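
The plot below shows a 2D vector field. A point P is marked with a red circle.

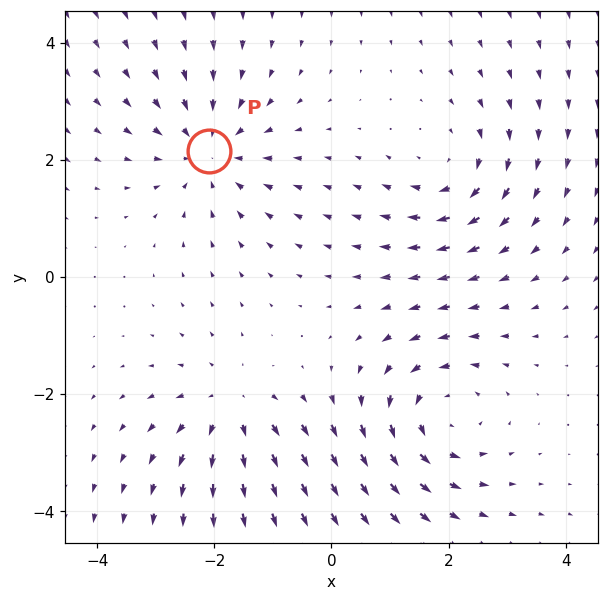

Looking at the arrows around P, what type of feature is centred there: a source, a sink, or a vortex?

At P (-2.1, 2.2) the arrows converge inward. Divergence about -3, curl ≈0 — negative divergence with near-zero curl is a sink.

sink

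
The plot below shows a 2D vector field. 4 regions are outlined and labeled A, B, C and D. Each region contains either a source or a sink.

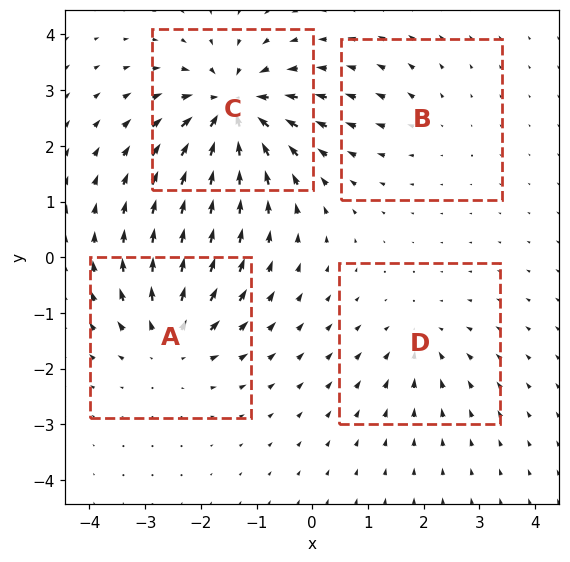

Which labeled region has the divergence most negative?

Divergence at each region's feature centre — A: about +5, B: about +2, C: about -8, D: about -3. Region C is most negative.

C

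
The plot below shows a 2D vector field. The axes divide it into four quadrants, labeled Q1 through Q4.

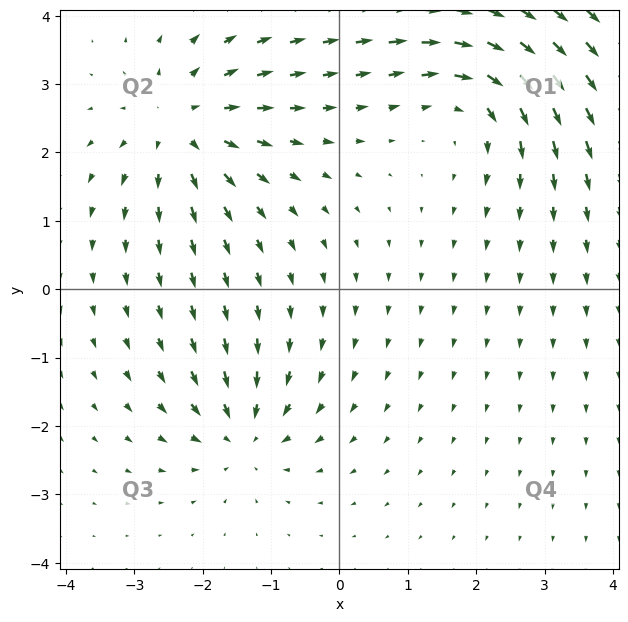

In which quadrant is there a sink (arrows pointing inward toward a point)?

Q3

The sink sits at approximately (-1.4, -2.1), which lies in quadrant Q3. The divergence there is about -4, negative as expected for a sink.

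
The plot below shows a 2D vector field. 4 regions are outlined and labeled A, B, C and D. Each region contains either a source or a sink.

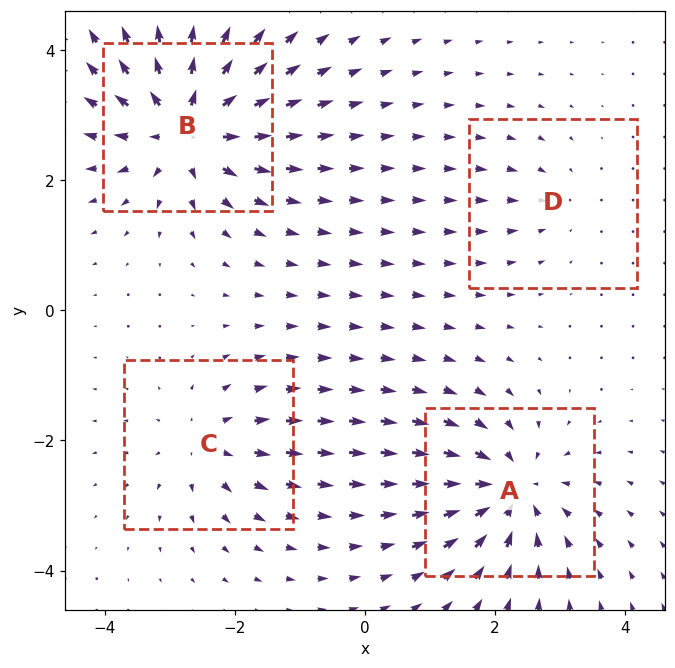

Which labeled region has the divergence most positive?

B

Divergence at each region's feature centre — A: about -7, B: about +8, C: about +4, D: about -3. Region B is most positive.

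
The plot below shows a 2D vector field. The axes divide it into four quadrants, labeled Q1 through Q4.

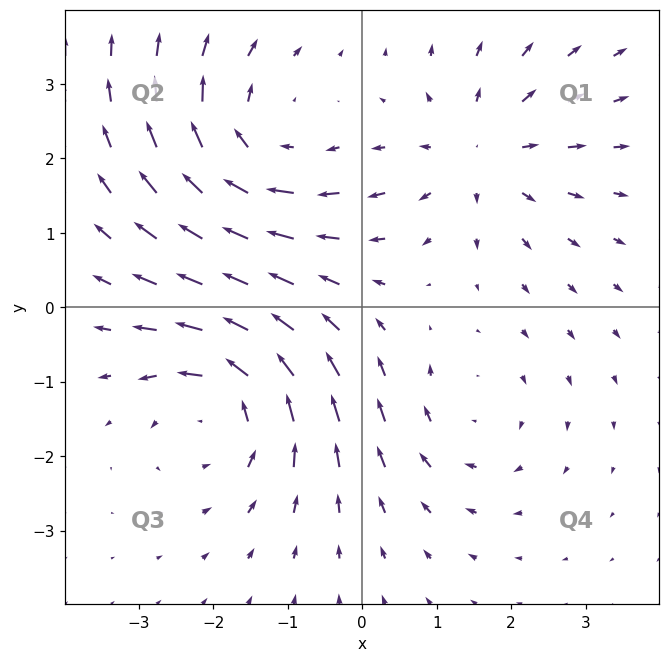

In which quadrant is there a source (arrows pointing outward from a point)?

Q1

The source sits at approximately (1.6, 2.1), which lies in quadrant Q1. The divergence there is about +3, positive as expected for a source.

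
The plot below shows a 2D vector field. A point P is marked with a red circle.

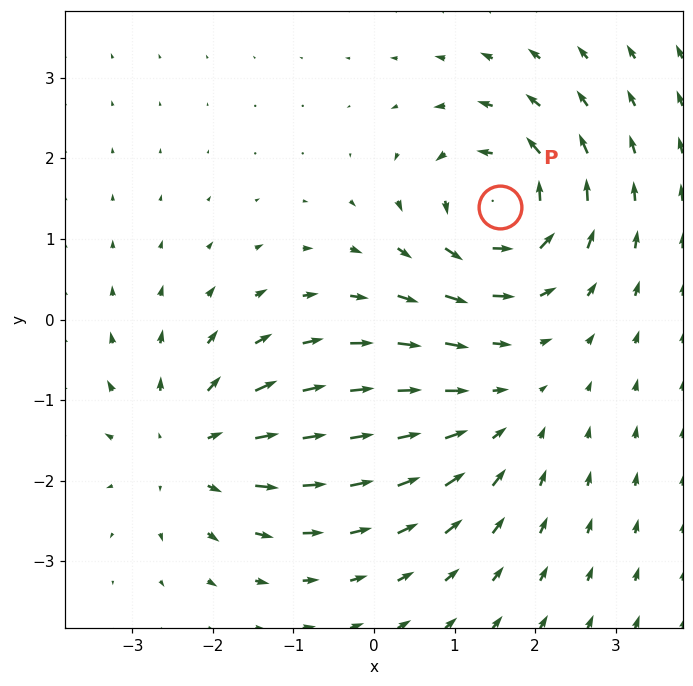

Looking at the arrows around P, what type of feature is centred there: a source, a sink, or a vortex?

At P (1.6, 1.4) the arrows circulate counterclockwise. Divergence ≈0, curl about +6 — near-zero divergence with nonzero curl is a vortex.

vortex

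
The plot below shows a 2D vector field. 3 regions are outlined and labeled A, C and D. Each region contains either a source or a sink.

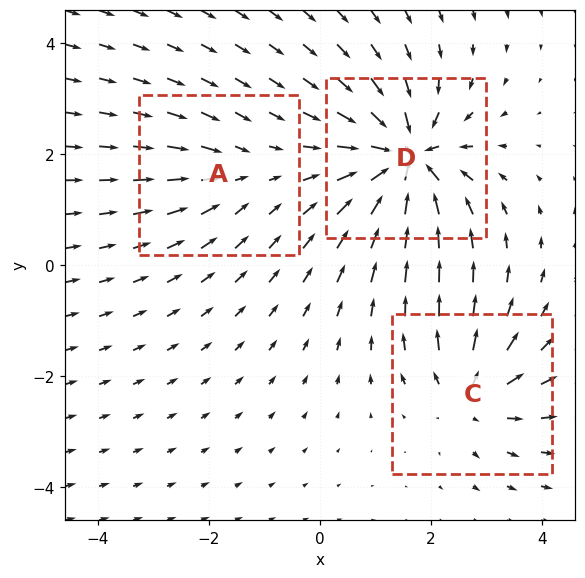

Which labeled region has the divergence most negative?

Divergence at each region's feature centre — A: about -2, C: about +4, D: about -7. Region D is most negative.

D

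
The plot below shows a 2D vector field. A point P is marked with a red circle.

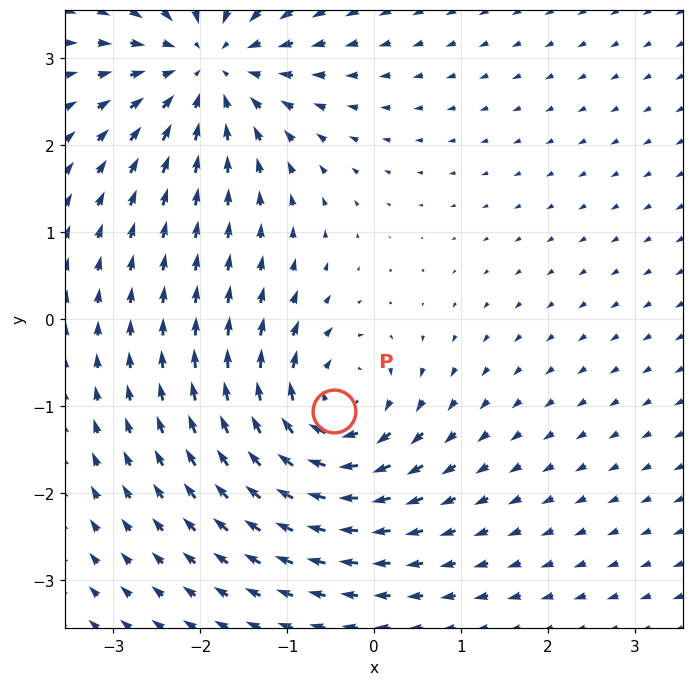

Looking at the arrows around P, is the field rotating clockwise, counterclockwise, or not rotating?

Near P at (-0.5, -1.1) the arrows circulate clockwise. The curl (z-component) there is about -6; negative curl means clockwise rotation.

clockwise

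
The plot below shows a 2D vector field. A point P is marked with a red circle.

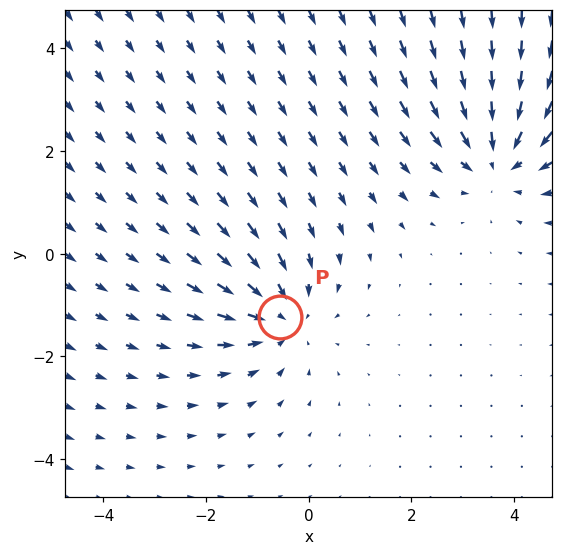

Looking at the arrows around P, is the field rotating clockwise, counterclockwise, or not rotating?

not rotating

Near P at (-0.6, -1.2) the arrows show no circulation. The curl there is ≈0.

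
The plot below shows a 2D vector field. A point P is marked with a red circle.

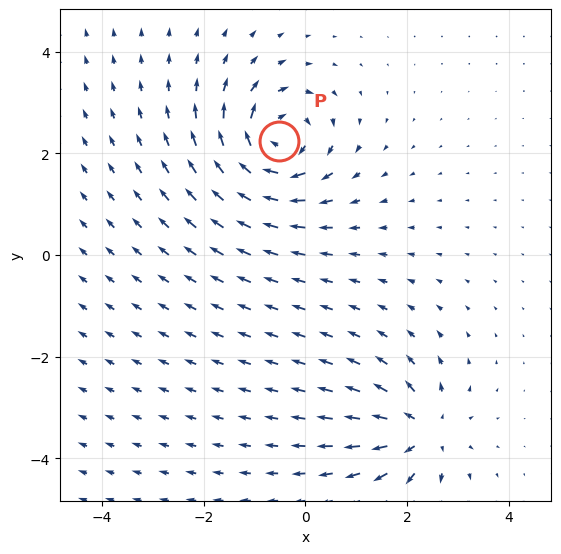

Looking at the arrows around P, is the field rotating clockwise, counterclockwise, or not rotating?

clockwise

Near P at (-0.5, 2.2) the arrows circulate clockwise. The curl (z-component) there is about -7; negative curl means clockwise rotation.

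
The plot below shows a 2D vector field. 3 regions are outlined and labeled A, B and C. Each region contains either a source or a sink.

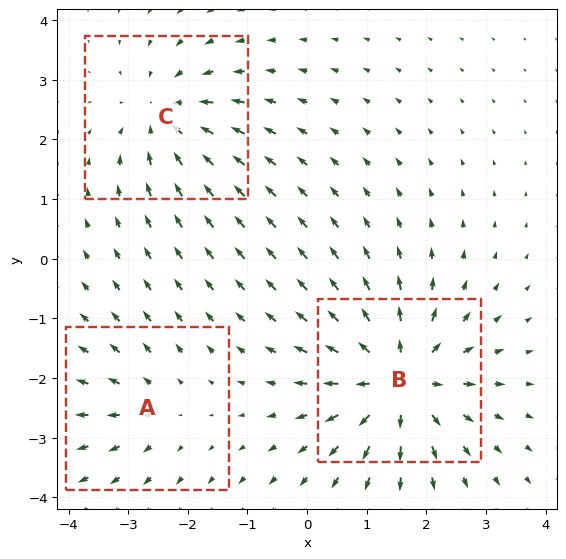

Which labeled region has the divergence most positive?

Divergence at each region's feature centre — A: about +2, B: about +5, C: about -3. Region B is most positive.

B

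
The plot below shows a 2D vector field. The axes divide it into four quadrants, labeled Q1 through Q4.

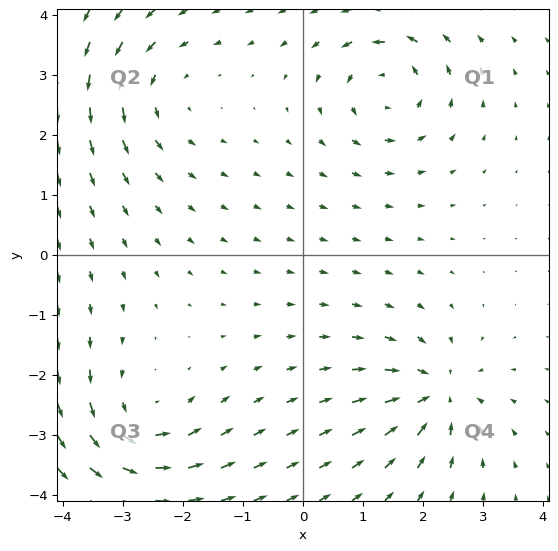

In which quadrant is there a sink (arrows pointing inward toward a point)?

The sink sits at approximately (2.2, -2.3), which lies in quadrant Q4. The divergence there is about -6, negative as expected for a sink.

Q4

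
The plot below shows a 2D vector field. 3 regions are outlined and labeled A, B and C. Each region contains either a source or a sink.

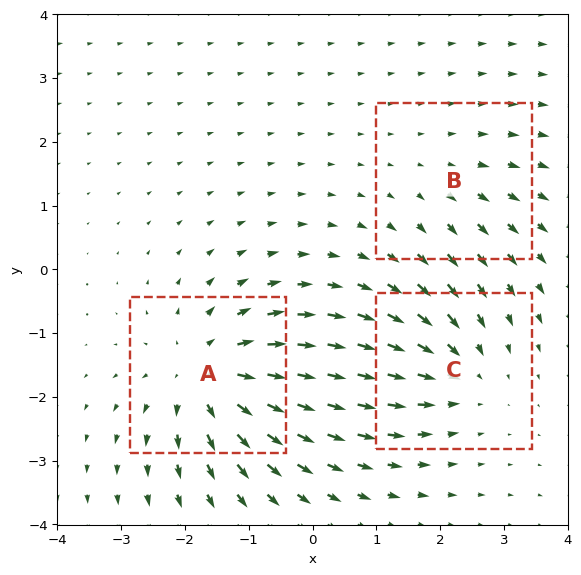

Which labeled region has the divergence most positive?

A

Divergence at each region's feature centre — A: about +5, B: about +2, C: about -3. Region A is most positive.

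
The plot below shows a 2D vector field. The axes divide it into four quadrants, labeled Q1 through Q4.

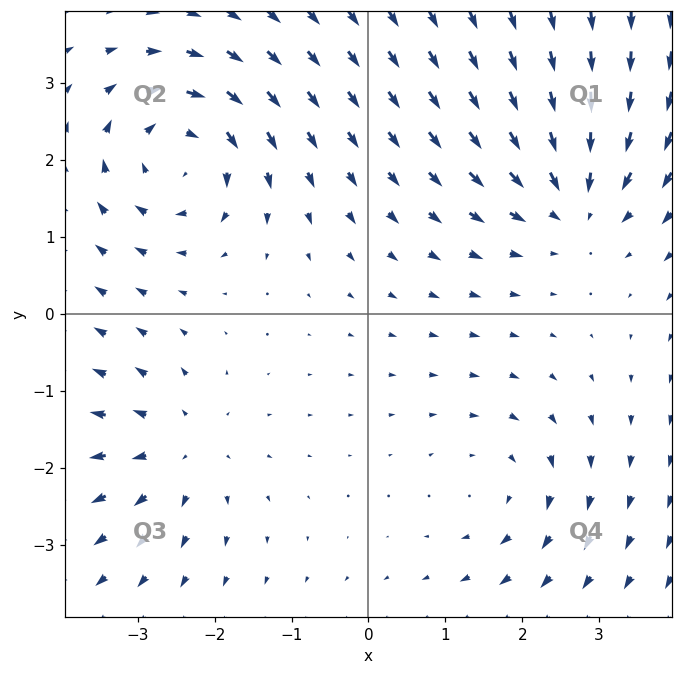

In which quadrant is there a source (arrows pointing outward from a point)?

The source sits at approximately (-2.4, -1.7), which lies in quadrant Q3. The divergence there is about +3, positive as expected for a source.

Q3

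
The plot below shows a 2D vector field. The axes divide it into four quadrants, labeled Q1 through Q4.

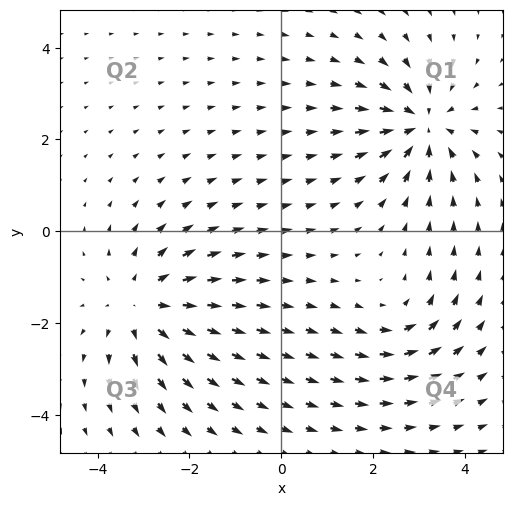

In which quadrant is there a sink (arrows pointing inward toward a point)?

Q1

The sink sits at approximately (3.1, 2.3), which lies in quadrant Q1. The divergence there is about -5, negative as expected for a sink.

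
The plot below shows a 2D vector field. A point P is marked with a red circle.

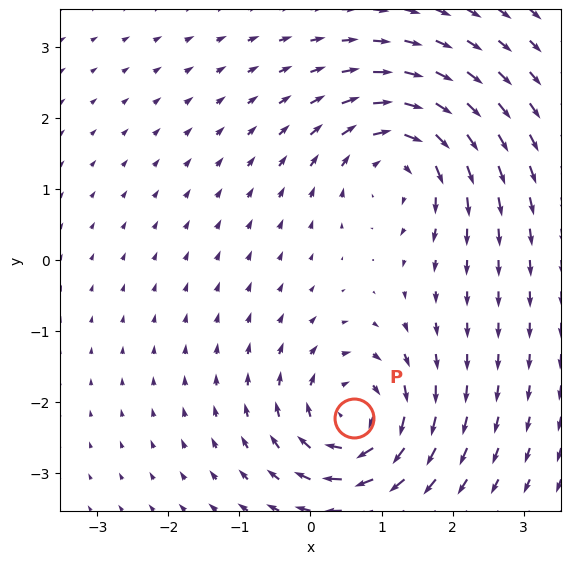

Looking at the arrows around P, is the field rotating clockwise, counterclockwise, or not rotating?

Near P at (0.6, -2.2) the arrows circulate clockwise. The curl (z-component) there is about -6; negative curl means clockwise rotation.

clockwise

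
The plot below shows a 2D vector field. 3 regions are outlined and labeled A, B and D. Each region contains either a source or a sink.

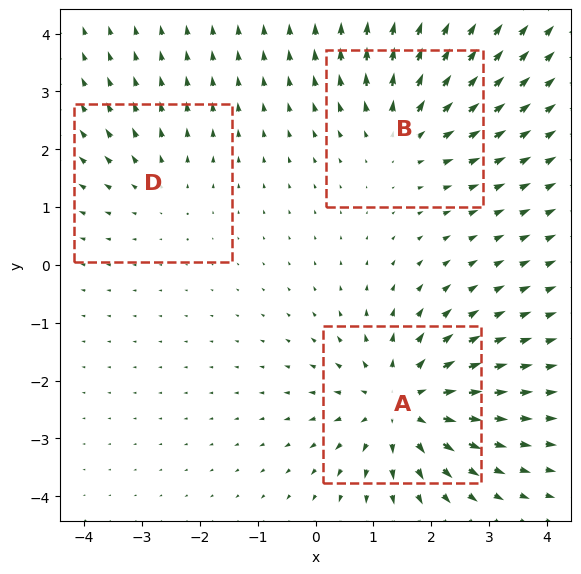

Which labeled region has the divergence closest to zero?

D

Divergence at each region's feature centre — A: about +5, B: about +3, D: about +2. Region D is closest to zero.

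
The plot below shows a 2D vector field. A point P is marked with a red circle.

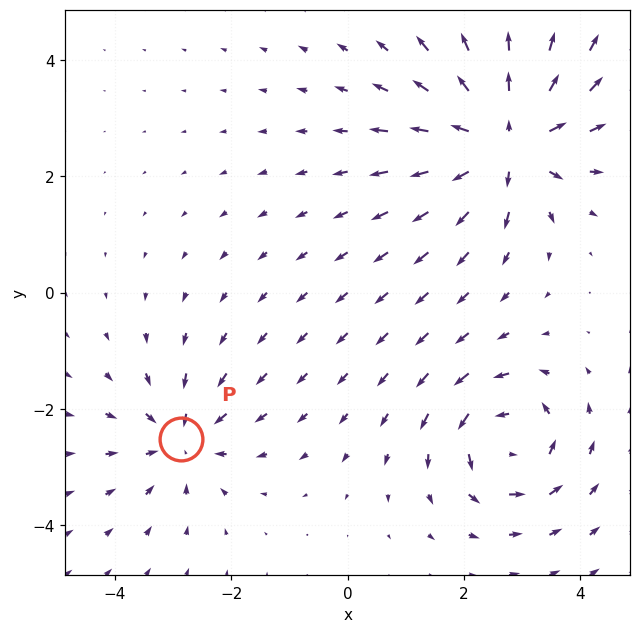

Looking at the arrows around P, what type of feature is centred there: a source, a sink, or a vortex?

At P (-2.9, -2.5) the arrows converge inward. Divergence about -4, curl ≈0 — negative divergence with near-zero curl is a sink.

sink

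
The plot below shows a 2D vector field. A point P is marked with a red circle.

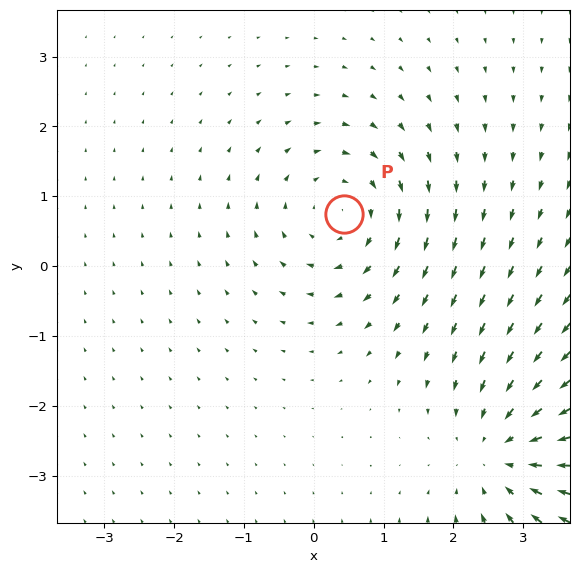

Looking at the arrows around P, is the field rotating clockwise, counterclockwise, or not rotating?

Near P at (0.4, 0.8) the arrows circulate clockwise. The curl (z-component) there is about -3; negative curl means clockwise rotation.

clockwise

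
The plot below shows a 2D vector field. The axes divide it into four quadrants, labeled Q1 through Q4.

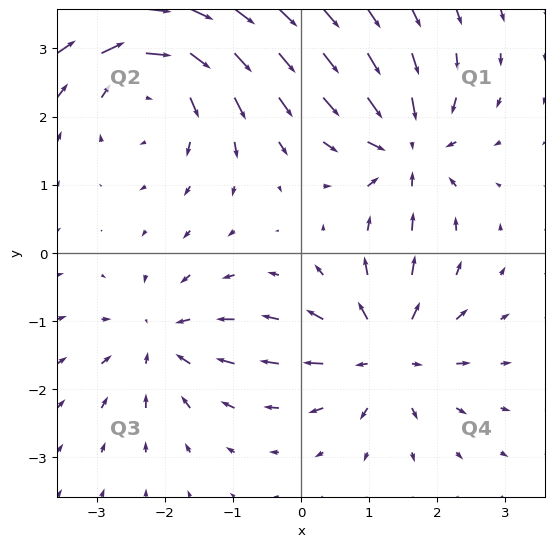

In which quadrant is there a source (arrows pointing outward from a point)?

Q4

The source sits at approximately (1.3, -1.5), which lies in quadrant Q4. The divergence there is about +5, positive as expected for a source.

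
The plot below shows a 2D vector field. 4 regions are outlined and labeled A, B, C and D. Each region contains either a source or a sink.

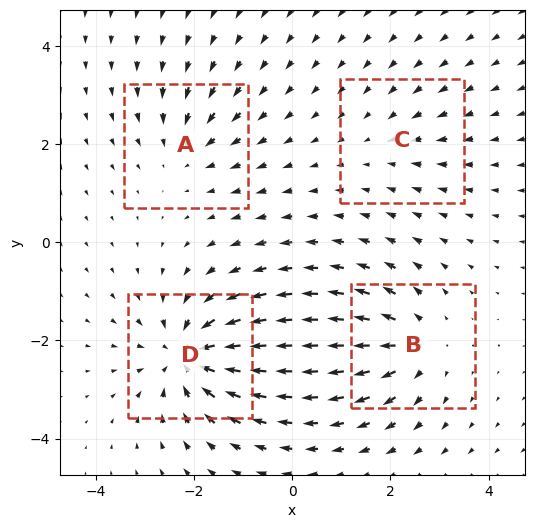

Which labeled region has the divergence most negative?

Divergence at each region's feature centre — A: about -3, B: about +5, C: about -2, D: about -7. Region D is most negative.

D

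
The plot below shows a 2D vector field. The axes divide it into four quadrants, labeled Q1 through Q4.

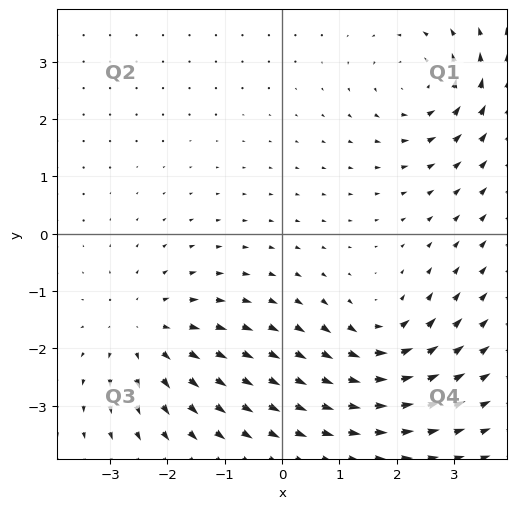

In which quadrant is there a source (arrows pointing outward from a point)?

The source sits at approximately (-2.4, -1.7), which lies in quadrant Q3. The divergence there is about +3, positive as expected for a source.

Q3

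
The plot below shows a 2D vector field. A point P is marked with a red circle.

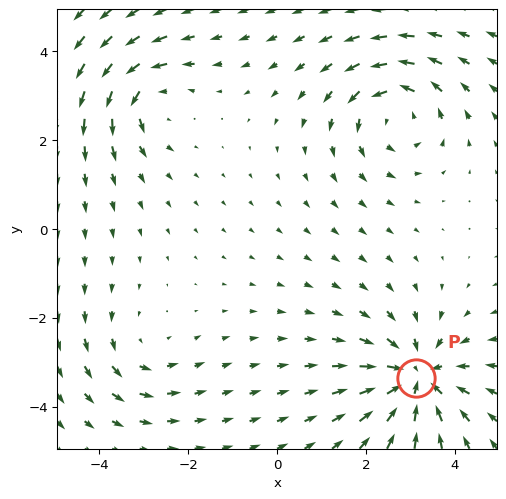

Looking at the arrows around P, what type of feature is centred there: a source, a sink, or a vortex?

sink

At P (3.1, -3.4) the arrows converge inward. Divergence about -5, curl ≈0 — negative divergence with near-zero curl is a sink.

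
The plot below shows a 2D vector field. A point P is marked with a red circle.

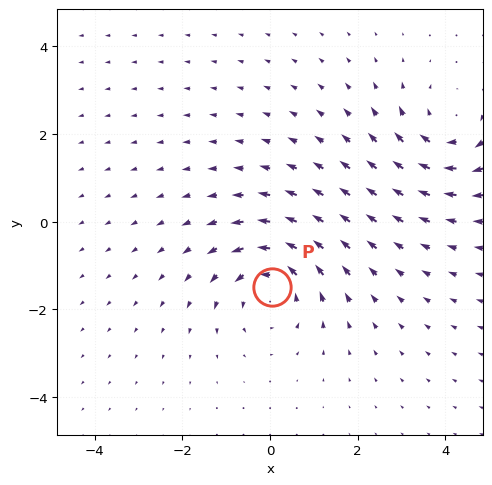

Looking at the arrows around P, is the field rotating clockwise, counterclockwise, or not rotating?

Near P at (0.0, -1.5) the arrows circulate counterclockwise. The curl (z-component) there is about +4; positive curl means counterclockwise rotation.

counterclockwise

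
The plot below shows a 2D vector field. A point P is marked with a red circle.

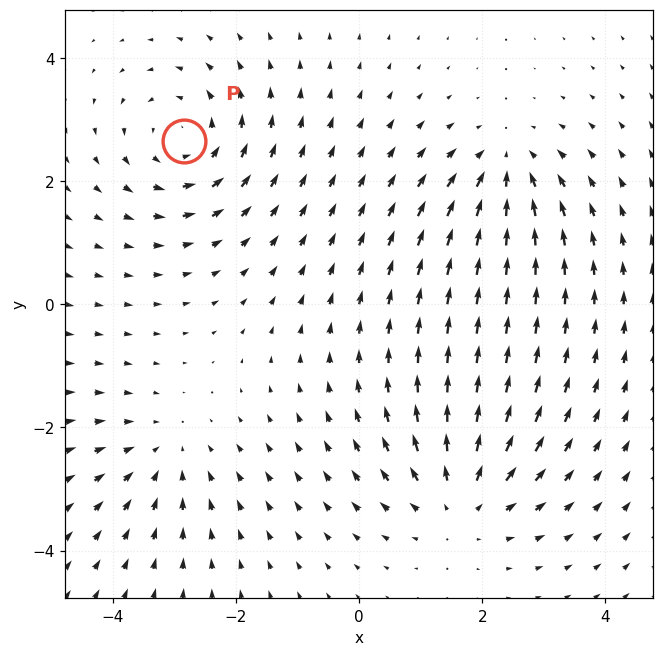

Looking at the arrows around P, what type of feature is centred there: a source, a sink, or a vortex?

At P (-2.8, 2.7) the arrows circulate counterclockwise. Divergence ≈0, curl about +4 — near-zero divergence with nonzero curl is a vortex.

vortex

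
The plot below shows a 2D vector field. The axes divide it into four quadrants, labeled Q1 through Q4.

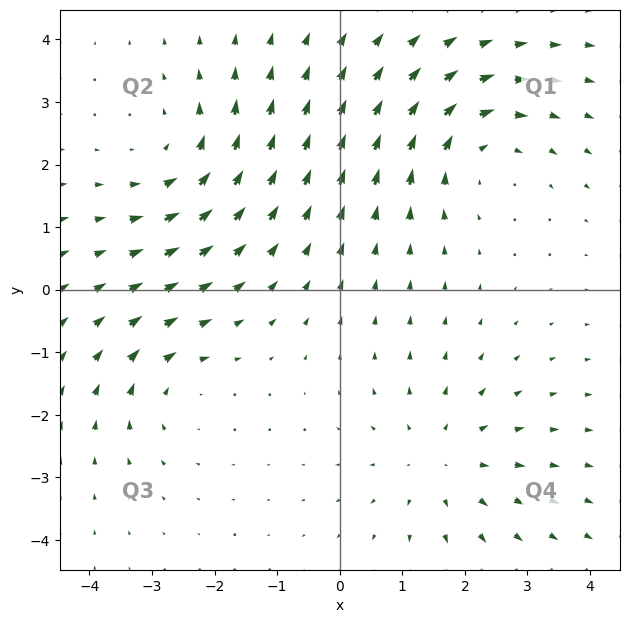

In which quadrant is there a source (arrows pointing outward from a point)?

Q4

The source sits at approximately (1.6, -2.7), which lies in quadrant Q4. The divergence there is about +3, positive as expected for a source.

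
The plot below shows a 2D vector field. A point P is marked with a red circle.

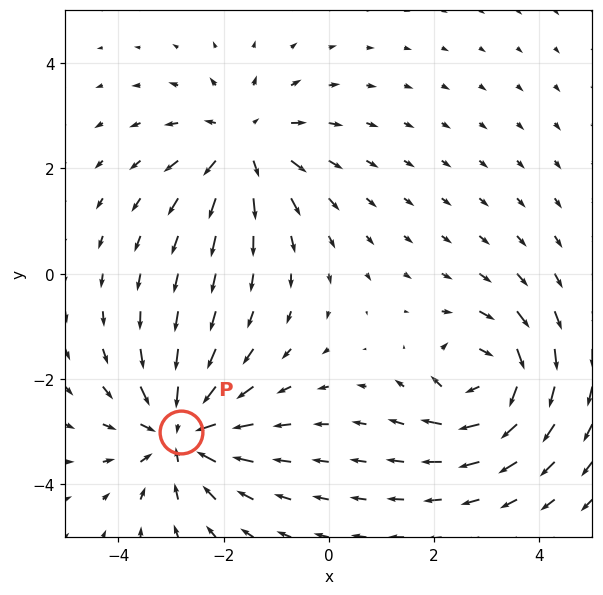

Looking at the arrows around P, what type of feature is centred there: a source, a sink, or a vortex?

sink

At P (-2.8, -3.0) the arrows converge inward. Divergence about -5, curl ≈0 — negative divergence with near-zero curl is a sink.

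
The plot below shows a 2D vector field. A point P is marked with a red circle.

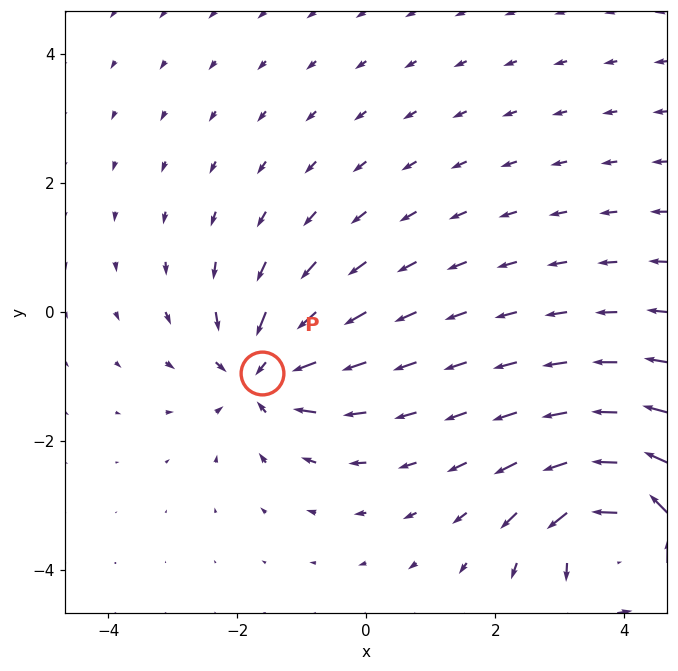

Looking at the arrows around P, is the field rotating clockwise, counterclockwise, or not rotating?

Near P at (-1.6, -0.9) the arrows show no circulation. The curl there is ≈0.

not rotating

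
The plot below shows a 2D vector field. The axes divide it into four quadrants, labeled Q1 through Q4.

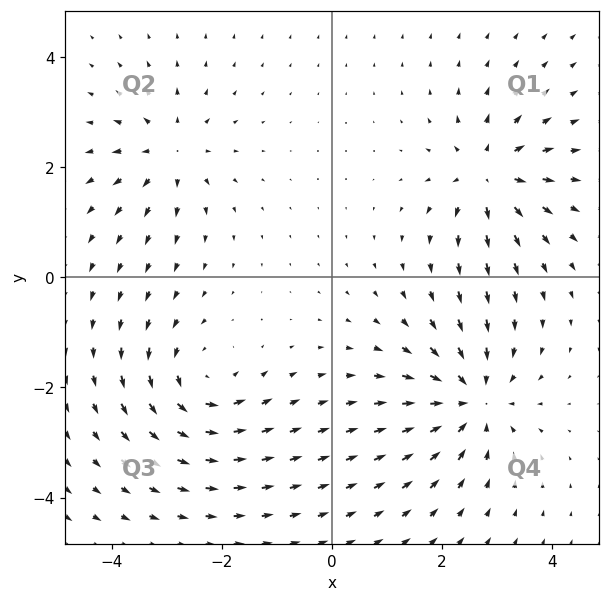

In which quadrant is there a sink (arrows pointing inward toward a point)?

Q4

The sink sits at approximately (2.5, -2.2), which lies in quadrant Q4. The divergence there is about -5, negative as expected for a sink.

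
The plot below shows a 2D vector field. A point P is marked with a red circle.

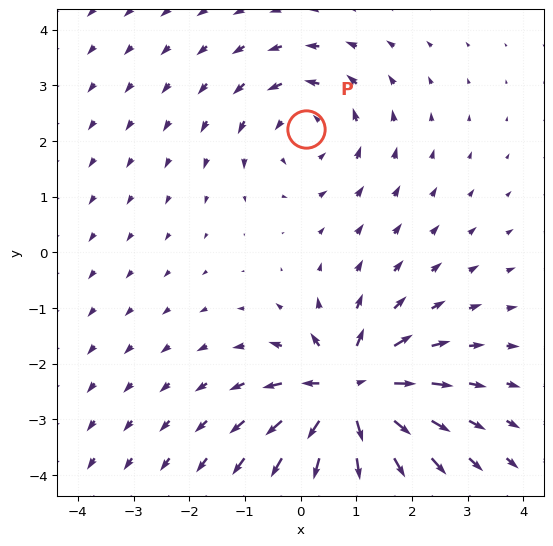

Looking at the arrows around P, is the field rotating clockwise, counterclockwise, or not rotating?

Near P at (0.1, 2.2) the arrows circulate counterclockwise. The curl (z-component) there is about +3; positive curl means counterclockwise rotation.

counterclockwise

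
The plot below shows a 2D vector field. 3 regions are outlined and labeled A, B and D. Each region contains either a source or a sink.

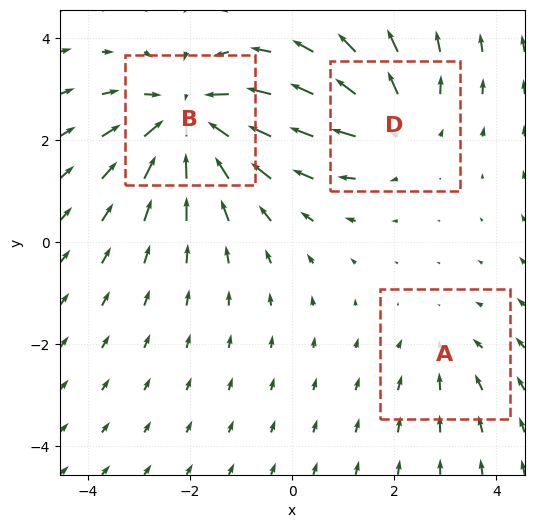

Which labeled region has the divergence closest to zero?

A

Divergence at each region's feature centre — A: about -2, B: about -5, D: about +3. Region A is closest to zero.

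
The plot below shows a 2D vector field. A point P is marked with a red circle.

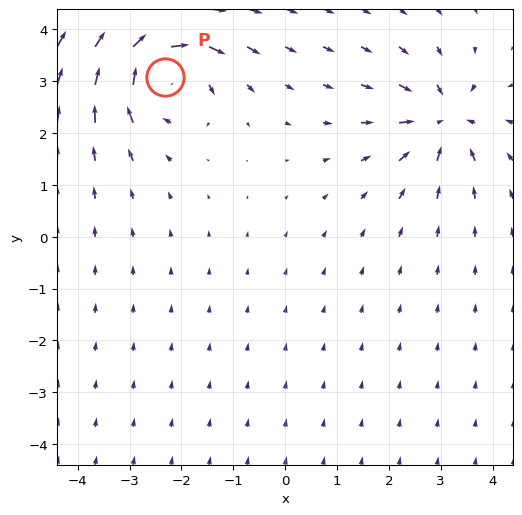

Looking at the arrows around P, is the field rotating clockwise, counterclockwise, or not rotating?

clockwise

Near P at (-2.3, 3.1) the arrows circulate clockwise. The curl (z-component) there is about -6; negative curl means clockwise rotation.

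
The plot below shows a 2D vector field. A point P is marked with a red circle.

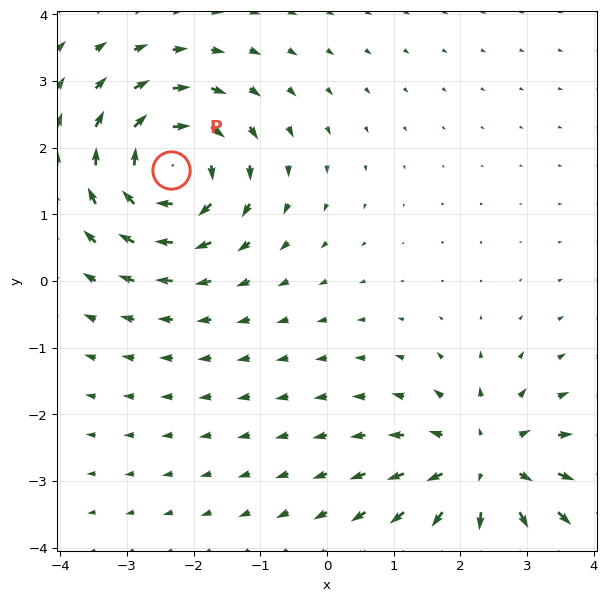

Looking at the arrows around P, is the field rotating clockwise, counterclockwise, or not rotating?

Near P at (-2.3, 1.7) the arrows circulate clockwise. The curl (z-component) there is about -6; negative curl means clockwise rotation.

clockwise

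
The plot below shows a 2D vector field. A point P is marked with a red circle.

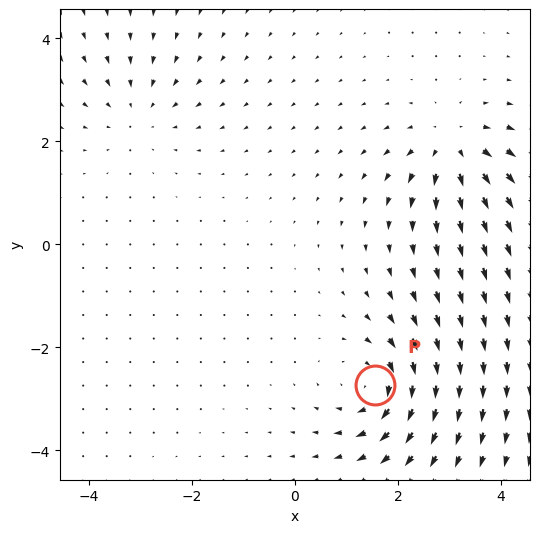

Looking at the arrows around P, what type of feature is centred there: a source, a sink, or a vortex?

At P (1.5, -2.7) the arrows circulate clockwise. Divergence ≈0, curl about -5 — near-zero divergence with nonzero curl is a vortex.

vortex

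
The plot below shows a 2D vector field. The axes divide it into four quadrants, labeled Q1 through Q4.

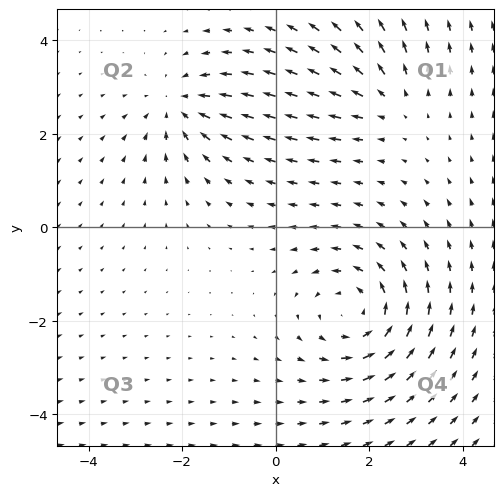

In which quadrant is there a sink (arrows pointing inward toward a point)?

The sink sits at approximately (-2.1, 2.6), which lies in quadrant Q2. The divergence there is about -3, negative as expected for a sink.

Q2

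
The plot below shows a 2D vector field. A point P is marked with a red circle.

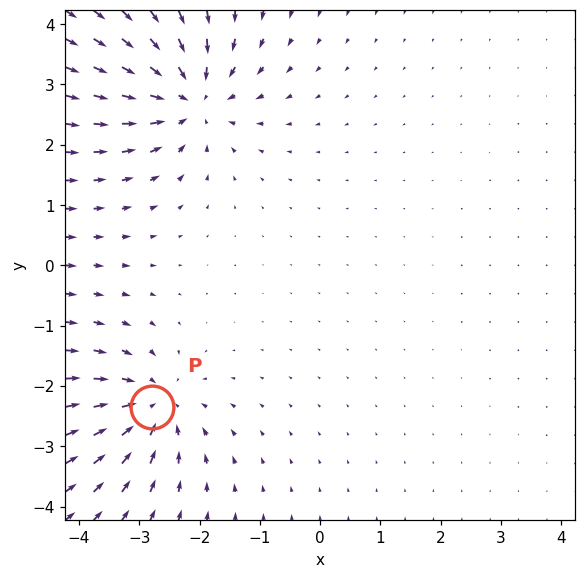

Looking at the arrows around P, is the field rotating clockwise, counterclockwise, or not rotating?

not rotating

Near P at (-2.8, -2.3) the arrows show no circulation. The curl there is ≈0.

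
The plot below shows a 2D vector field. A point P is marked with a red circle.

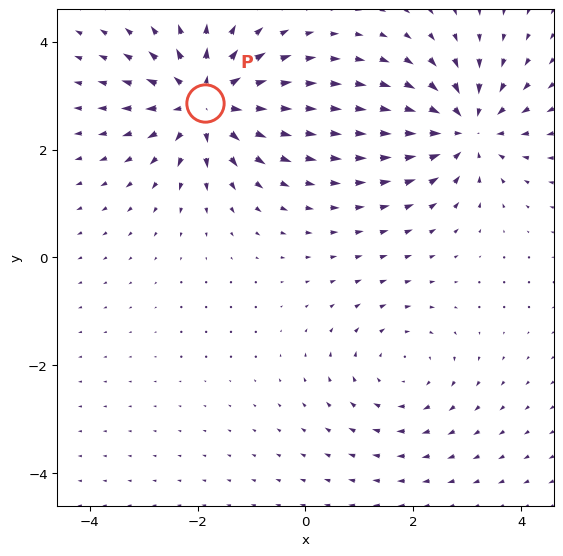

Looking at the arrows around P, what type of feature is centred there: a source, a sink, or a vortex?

At P (-1.9, 2.9) the arrows spread outward. Divergence about +6, curl ≈0 — positive divergence with near-zero curl is a source.

source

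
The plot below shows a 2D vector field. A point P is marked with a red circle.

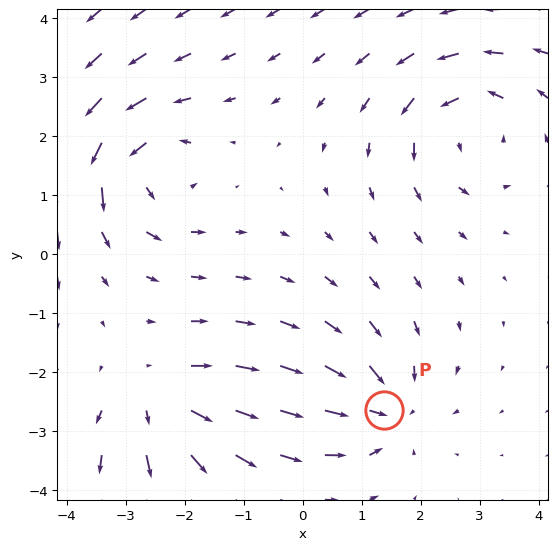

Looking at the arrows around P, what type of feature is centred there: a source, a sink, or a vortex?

sink

At P (1.4, -2.6) the arrows converge inward. Divergence about -4, curl ≈0 — negative divergence with near-zero curl is a sink.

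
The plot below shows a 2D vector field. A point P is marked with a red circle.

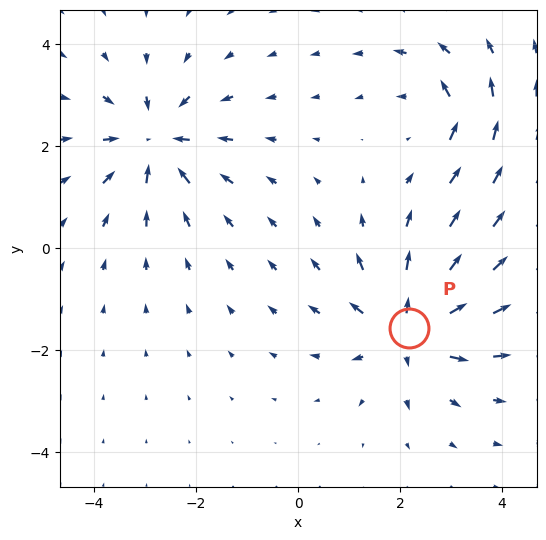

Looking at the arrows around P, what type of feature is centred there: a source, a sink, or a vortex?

source

At P (2.2, -1.6) the arrows spread outward. Divergence about +5, curl ≈0 — positive divergence with near-zero curl is a source.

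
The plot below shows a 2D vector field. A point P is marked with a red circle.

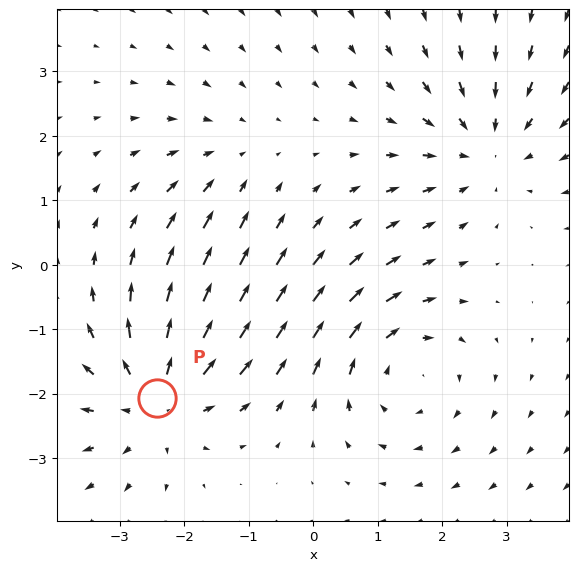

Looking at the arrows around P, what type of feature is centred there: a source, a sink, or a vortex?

At P (-2.4, -2.1) the arrows spread outward. Divergence about +5, curl ≈0 — positive divergence with near-zero curl is a source.

source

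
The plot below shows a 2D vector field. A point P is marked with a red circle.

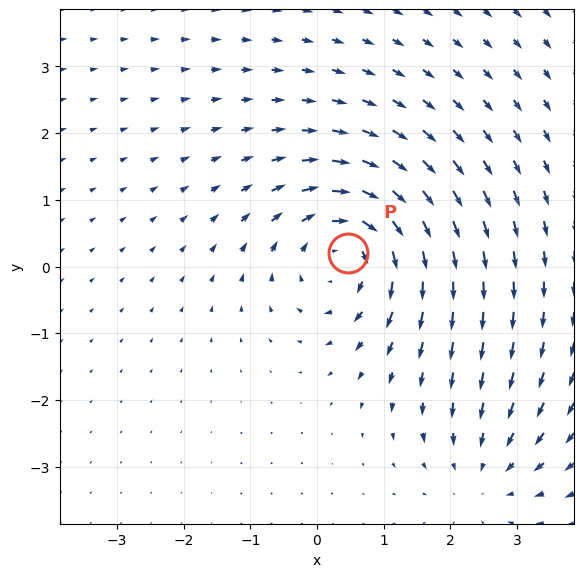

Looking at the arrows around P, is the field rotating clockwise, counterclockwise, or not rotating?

Near P at (0.5, 0.2) the arrows circulate clockwise. The curl (z-component) there is about -4; negative curl means clockwise rotation.

clockwise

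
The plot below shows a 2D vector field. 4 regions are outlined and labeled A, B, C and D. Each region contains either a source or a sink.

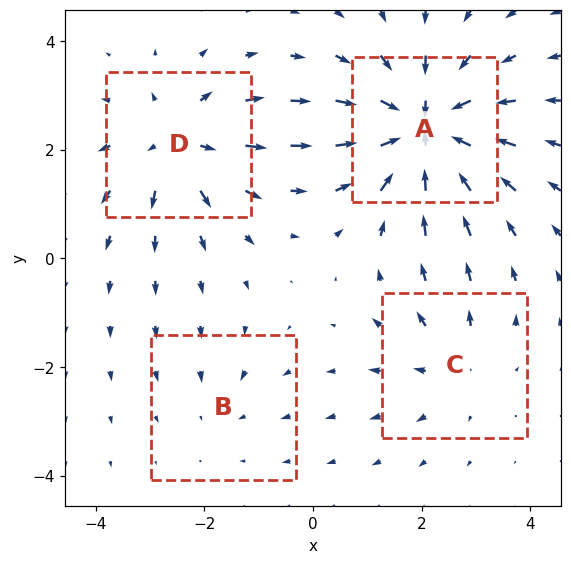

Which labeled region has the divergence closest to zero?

B

Divergence at each region's feature centre — A: about -7, B: about -2, C: about +3, D: about +5. Region B is closest to zero.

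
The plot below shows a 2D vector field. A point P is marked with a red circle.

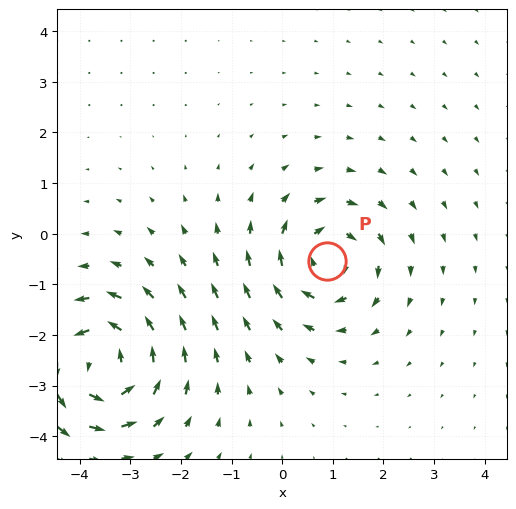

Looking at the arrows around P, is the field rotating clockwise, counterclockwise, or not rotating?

Near P at (0.9, -0.5) the arrows circulate clockwise. The curl (z-component) there is about -4; negative curl means clockwise rotation.

clockwise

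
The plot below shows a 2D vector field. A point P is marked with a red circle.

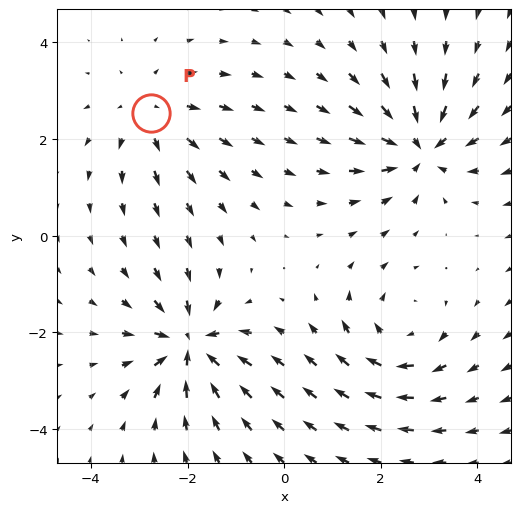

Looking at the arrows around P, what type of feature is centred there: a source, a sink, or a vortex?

source

At P (-2.8, 2.5) the arrows spread outward. Divergence about +3, curl ≈0 — positive divergence with near-zero curl is a source.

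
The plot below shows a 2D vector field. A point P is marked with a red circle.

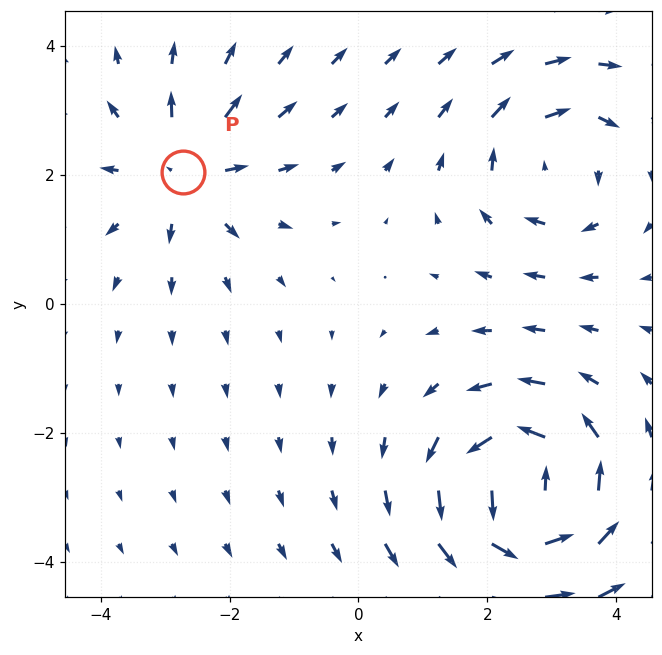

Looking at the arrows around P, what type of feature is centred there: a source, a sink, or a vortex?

At P (-2.7, 2.1) the arrows spread outward. Divergence about +4, curl ≈0 — positive divergence with near-zero curl is a source.

source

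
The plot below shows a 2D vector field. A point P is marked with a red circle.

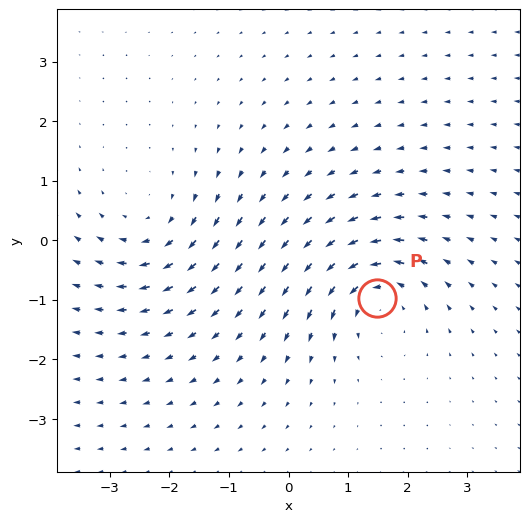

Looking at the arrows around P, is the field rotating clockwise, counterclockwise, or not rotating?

counterclockwise

Near P at (1.5, -1.0) the arrows circulate counterclockwise. The curl (z-component) there is about +6; positive curl means counterclockwise rotation.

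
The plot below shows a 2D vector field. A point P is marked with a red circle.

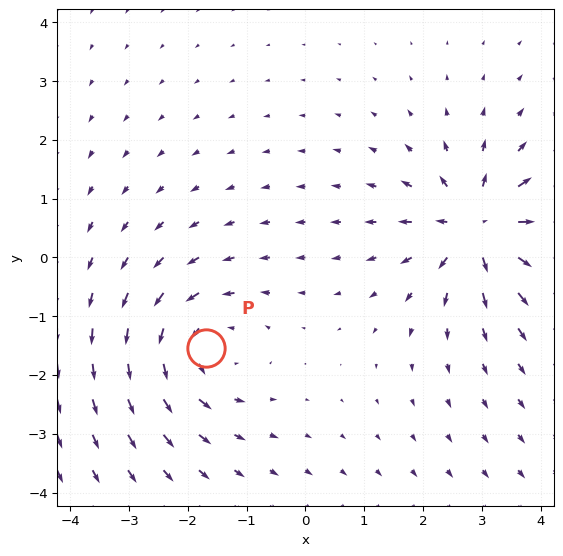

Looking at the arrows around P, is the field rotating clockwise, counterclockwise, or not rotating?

counterclockwise

Near P at (-1.7, -1.5) the arrows circulate counterclockwise. The curl (z-component) there is about +3; positive curl means counterclockwise rotation.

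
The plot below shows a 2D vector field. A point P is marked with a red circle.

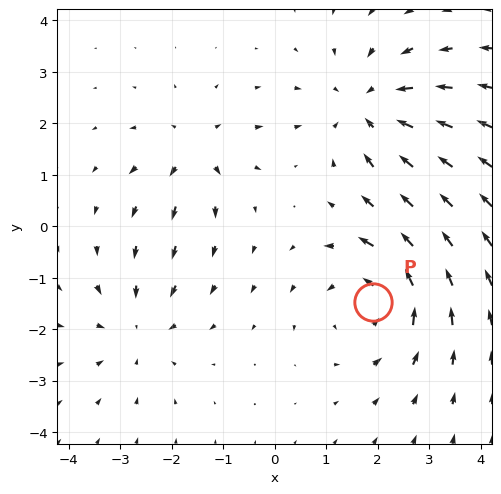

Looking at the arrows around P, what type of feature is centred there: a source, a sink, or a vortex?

At P (1.9, -1.5) the arrows circulate counterclockwise. Divergence ≈0, curl about +5 — near-zero divergence with nonzero curl is a vortex.

vortex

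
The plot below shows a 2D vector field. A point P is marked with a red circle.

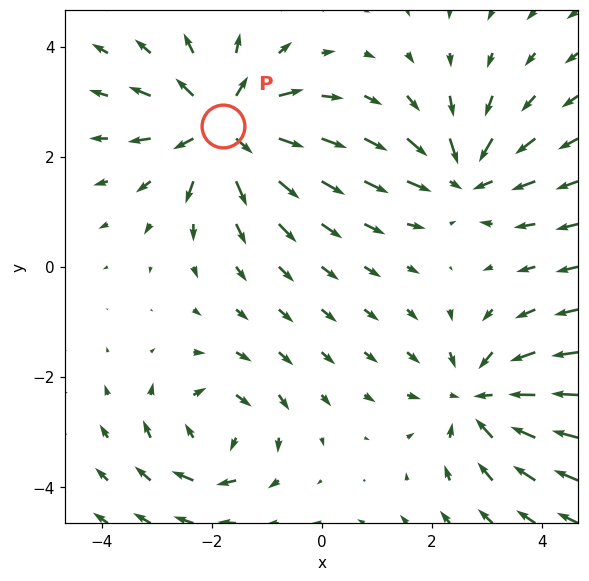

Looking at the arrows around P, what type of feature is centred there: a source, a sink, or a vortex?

source

At P (-1.8, 2.6) the arrows spread outward. Divergence about +5, curl ≈0 — positive divergence with near-zero curl is a source.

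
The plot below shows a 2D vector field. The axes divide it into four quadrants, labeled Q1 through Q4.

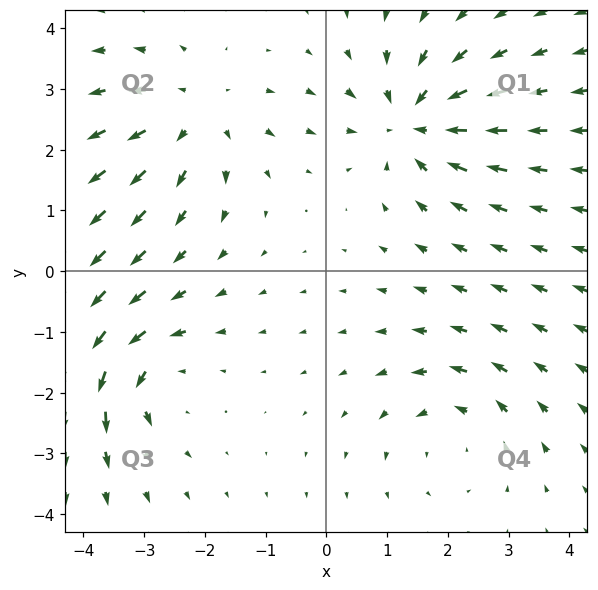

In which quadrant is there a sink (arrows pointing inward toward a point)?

The sink sits at approximately (1.4, 2.4), which lies in quadrant Q1. The divergence there is about -5, negative as expected for a sink.

Q1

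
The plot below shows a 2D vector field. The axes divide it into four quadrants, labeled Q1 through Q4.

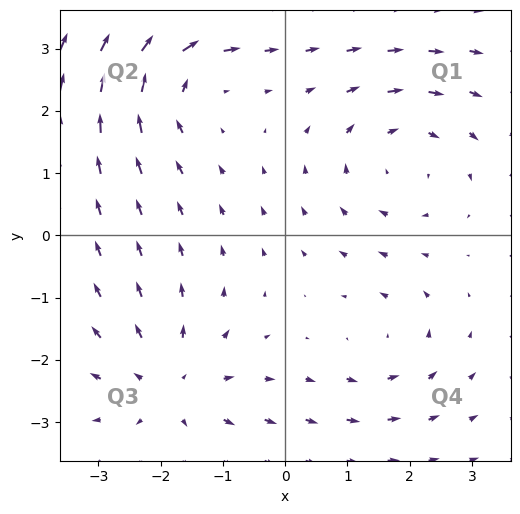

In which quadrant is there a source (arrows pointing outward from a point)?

The source sits at approximately (-1.8, -2.5), which lies in quadrant Q3. The divergence there is about +4, positive as expected for a source.

Q3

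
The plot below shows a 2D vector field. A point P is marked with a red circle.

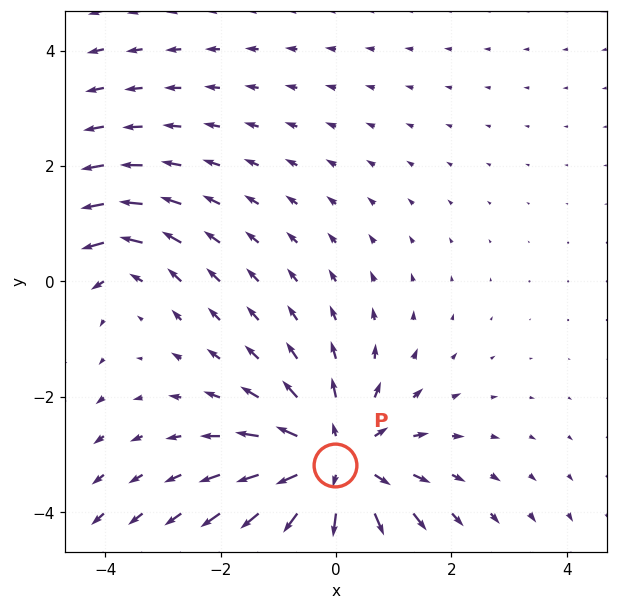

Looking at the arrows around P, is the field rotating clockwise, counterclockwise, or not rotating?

not rotating

Near P at (-0.0, -3.2) the arrows show no circulation. The curl there is ≈0.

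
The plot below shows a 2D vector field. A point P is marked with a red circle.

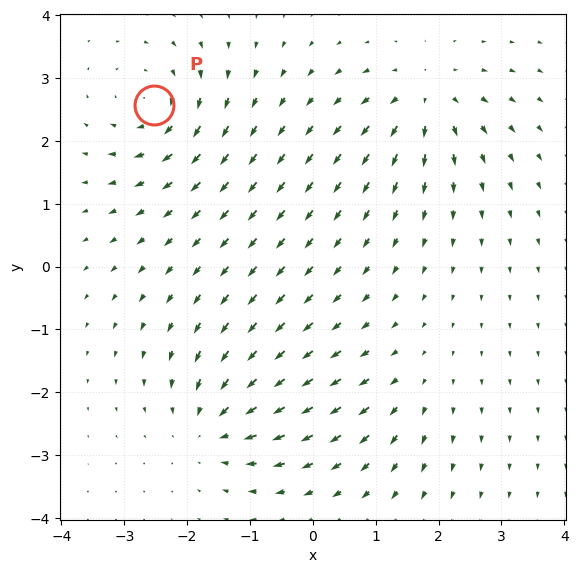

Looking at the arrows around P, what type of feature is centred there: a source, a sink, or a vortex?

At P (-2.5, 2.6) the arrows circulate clockwise. Divergence ≈0, curl about -5 — near-zero divergence with nonzero curl is a vortex.

vortex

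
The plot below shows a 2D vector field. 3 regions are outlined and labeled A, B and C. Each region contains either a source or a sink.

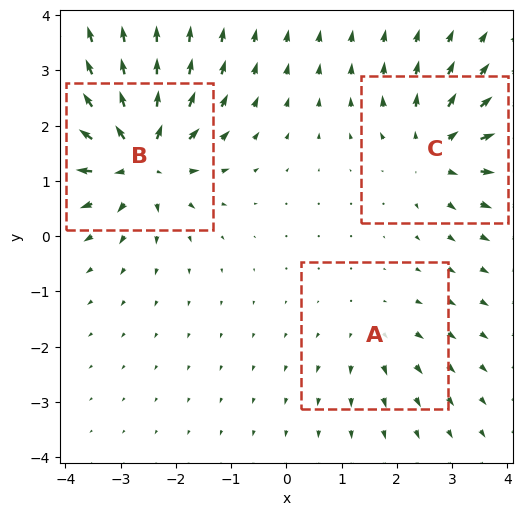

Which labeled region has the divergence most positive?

B

Divergence at each region's feature centre — A: about +2, B: about +6, C: about +4. Region B is most positive.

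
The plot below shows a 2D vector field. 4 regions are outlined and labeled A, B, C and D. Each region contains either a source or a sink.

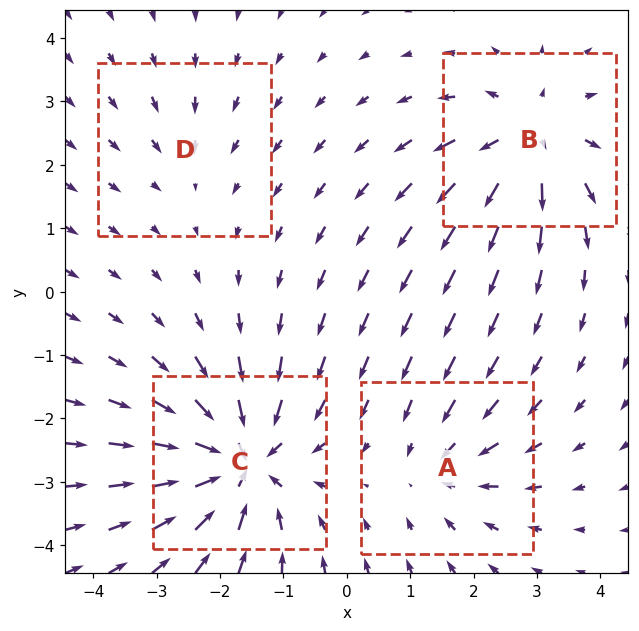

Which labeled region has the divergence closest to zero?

Divergence at each region's feature centre — A: about -4, B: about +6, C: about -8, D: about -2. Region D is closest to zero.

D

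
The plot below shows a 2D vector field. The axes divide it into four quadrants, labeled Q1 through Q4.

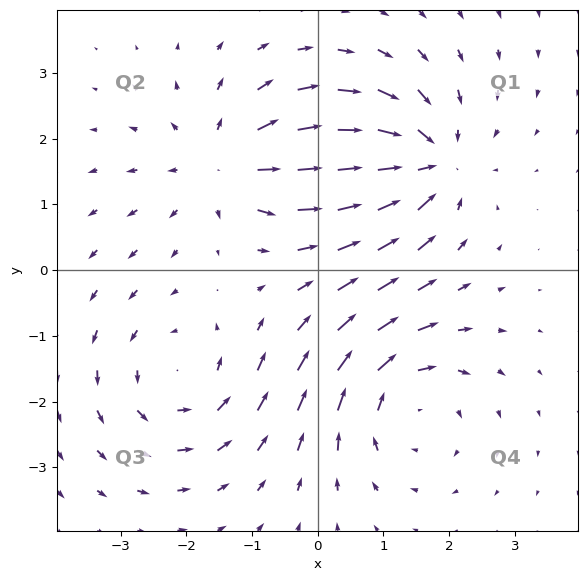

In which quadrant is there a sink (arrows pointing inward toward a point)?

Q1

The sink sits at approximately (1.6, 1.6), which lies in quadrant Q1. The divergence there is about -5, negative as expected for a sink.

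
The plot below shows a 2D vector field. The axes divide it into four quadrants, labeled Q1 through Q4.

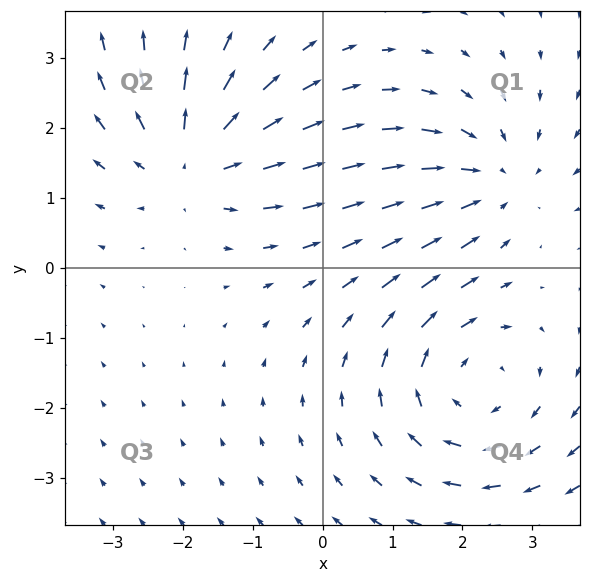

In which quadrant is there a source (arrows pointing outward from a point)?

The source sits at approximately (-1.9, 1.5), which lies in quadrant Q2. The divergence there is about +5, positive as expected for a source.

Q2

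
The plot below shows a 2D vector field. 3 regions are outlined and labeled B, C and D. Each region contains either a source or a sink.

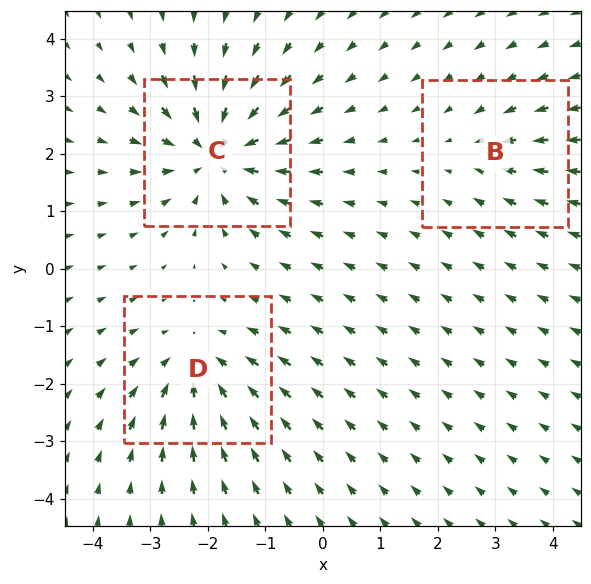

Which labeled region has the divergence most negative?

Divergence at each region's feature centre — B: about -2, C: about -5, D: about -4. Region C is most negative.

C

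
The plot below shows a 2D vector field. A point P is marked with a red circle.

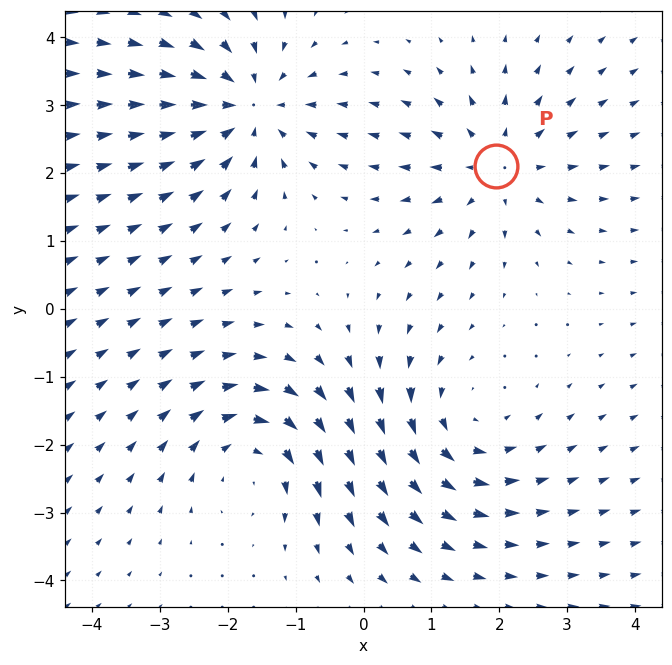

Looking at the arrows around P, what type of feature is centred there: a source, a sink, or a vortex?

At P (2.0, 2.1) the arrows spread outward. Divergence about +3, curl ≈0 — positive divergence with near-zero curl is a source.

source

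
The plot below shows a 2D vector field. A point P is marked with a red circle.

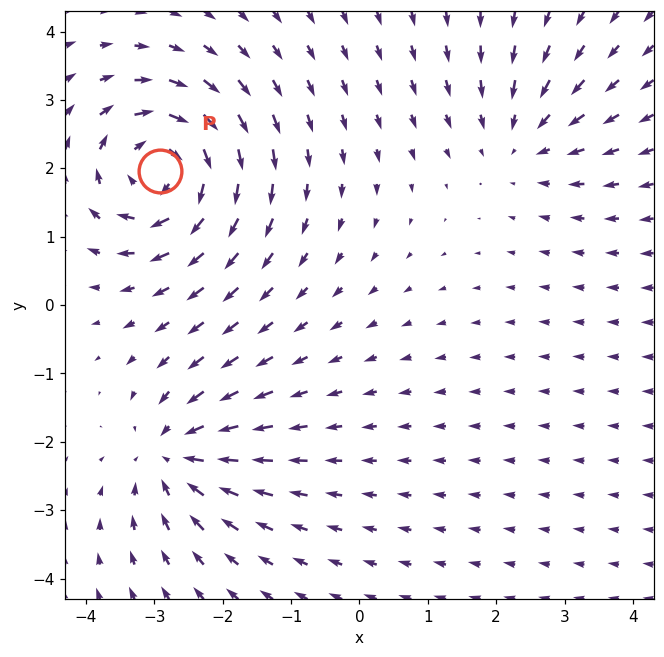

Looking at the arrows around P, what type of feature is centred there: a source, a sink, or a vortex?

vortex

At P (-2.9, 2.0) the arrows circulate clockwise. Divergence ≈0, curl about -6 — near-zero divergence with nonzero curl is a vortex.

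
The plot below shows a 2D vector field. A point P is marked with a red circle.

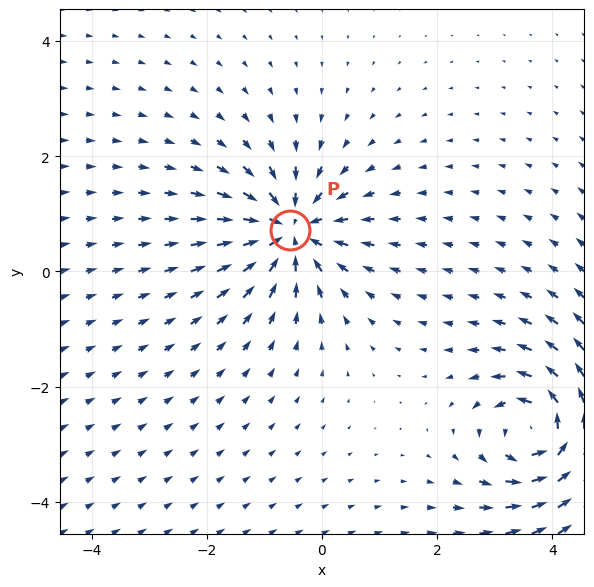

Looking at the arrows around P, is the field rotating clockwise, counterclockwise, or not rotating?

not rotating

Near P at (-0.6, 0.7) the arrows show no circulation. The curl there is ≈0.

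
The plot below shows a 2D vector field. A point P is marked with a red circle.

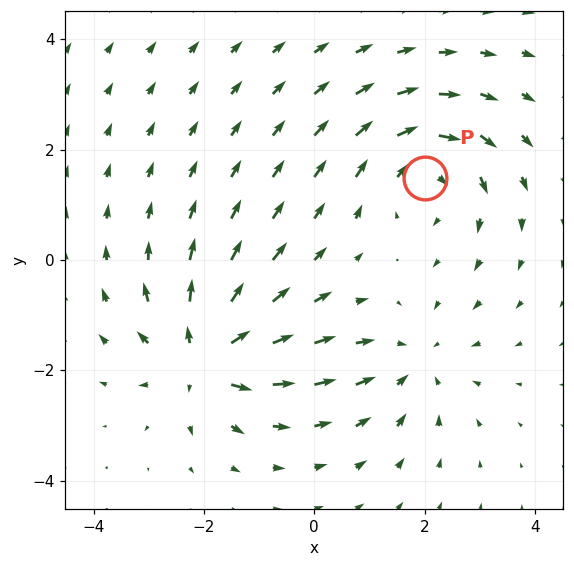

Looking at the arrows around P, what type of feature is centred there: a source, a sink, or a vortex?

vortex

At P (2.0, 1.5) the arrows circulate clockwise. Divergence ≈0, curl about -3 — near-zero divergence with nonzero curl is a vortex.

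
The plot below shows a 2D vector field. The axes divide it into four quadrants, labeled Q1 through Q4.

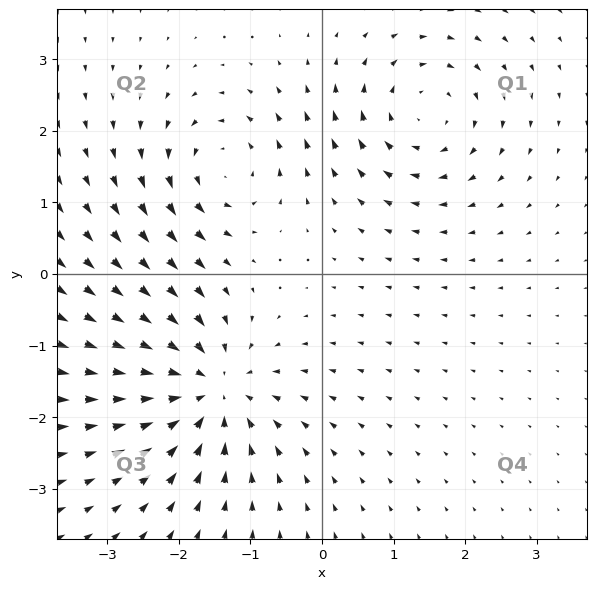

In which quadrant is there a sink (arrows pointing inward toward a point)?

Q3

The sink sits at approximately (-1.6, -1.6), which lies in quadrant Q3. The divergence there is about -6, negative as expected for a sink.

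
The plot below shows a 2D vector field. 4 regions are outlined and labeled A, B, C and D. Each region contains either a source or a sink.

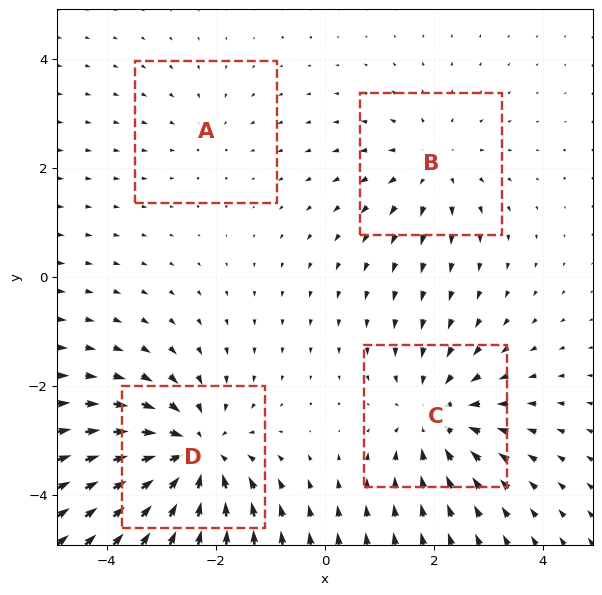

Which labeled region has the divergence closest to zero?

A

Divergence at each region's feature centre — A: about -2, B: about +3, C: about -4, D: about -6. Region A is closest to zero.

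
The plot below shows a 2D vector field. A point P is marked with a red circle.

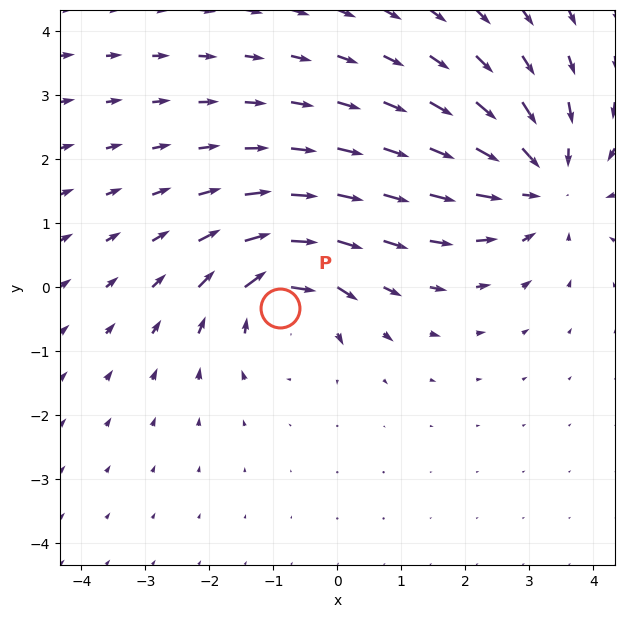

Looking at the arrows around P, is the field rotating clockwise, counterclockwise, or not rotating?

clockwise

Near P at (-0.9, -0.3) the arrows circulate clockwise. The curl (z-component) there is about -4; negative curl means clockwise rotation.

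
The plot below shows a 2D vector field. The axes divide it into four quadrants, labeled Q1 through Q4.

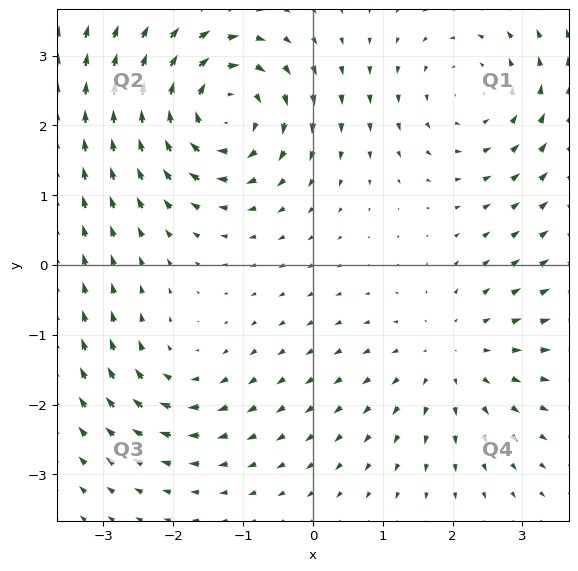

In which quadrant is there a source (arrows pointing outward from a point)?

The source sits at approximately (2.0, -1.3), which lies in quadrant Q4. The divergence there is about +3, positive as expected for a source.

Q4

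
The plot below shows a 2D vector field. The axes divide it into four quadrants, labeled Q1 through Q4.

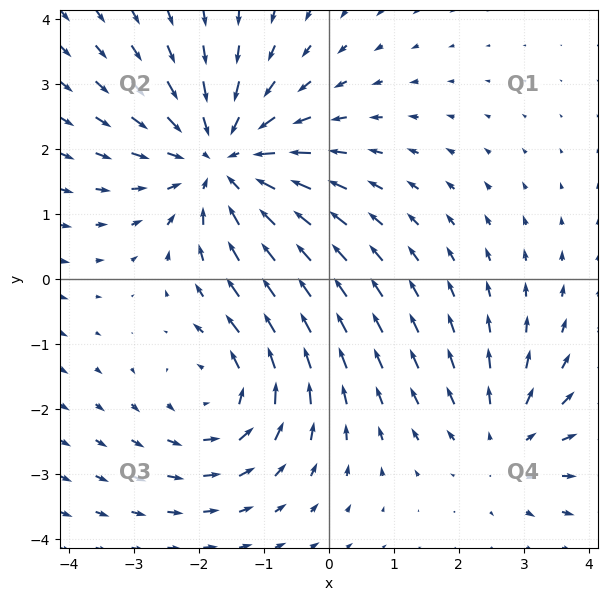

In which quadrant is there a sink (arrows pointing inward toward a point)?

Q2

The sink sits at approximately (-1.6, 1.8), which lies in quadrant Q2. The divergence there is about -4, negative as expected for a sink.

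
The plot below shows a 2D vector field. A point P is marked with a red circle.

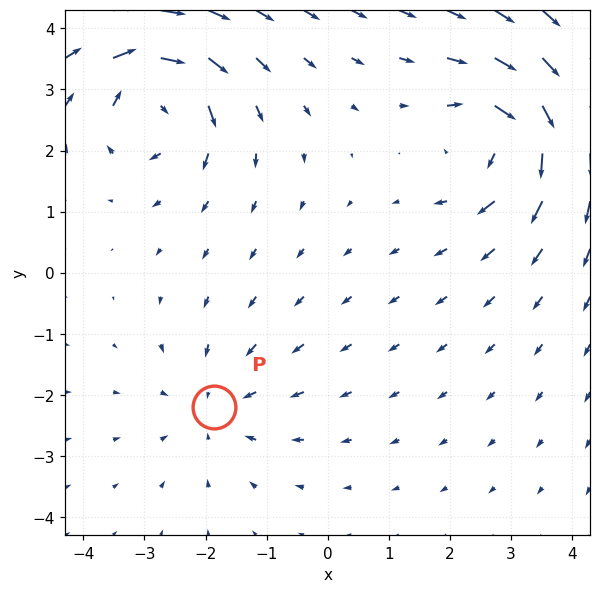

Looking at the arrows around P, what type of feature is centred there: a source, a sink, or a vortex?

At P (-1.9, -2.2) the arrows converge inward. Divergence about -2, curl ≈0 — negative divergence with near-zero curl is a sink.

sink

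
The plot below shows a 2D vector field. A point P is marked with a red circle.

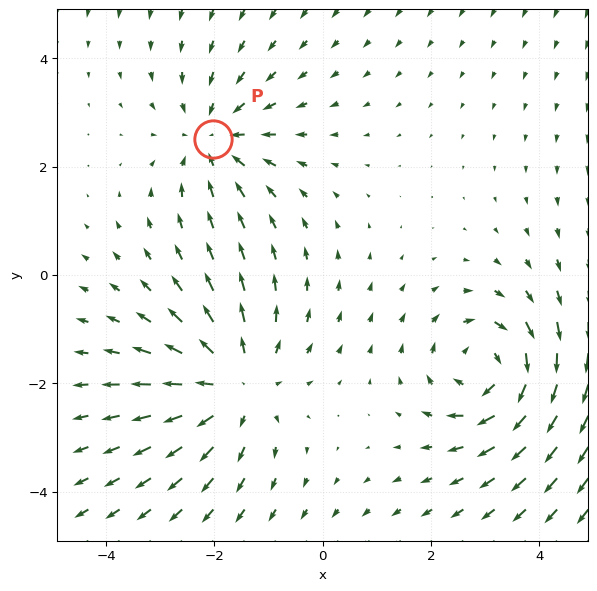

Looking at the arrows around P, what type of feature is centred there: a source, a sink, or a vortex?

At P (-2.0, 2.5) the arrows converge inward. Divergence about -3, curl ≈0 — negative divergence with near-zero curl is a sink.

sink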